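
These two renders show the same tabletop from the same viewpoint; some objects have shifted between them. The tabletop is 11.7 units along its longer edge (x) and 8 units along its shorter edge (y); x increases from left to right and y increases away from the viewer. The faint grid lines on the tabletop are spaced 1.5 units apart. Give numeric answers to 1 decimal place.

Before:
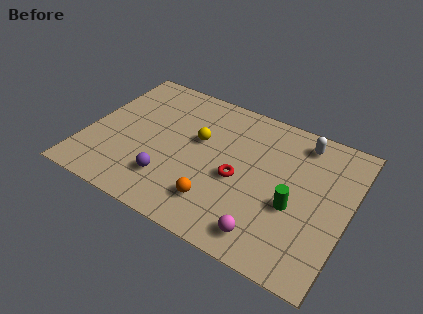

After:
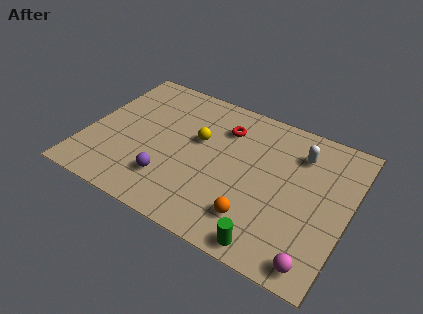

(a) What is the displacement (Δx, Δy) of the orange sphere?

(1.7, 0.0)

The orange sphere was at about (6.2, 1.8) and moved to about (7.9, 1.8).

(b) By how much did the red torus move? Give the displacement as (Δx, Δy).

(-1.0, 2.5)

From the two frames, the red torus sits at roughly (6.9, 3.5) before and (5.9, 6.0) after.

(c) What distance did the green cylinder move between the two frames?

2.5

The green cylinder was near (9.4, 3.2) before and (8.7, 0.8) after, so it travelled √(0.7² + 2.4²) ≈ 2.5 units.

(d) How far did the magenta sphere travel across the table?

2.2

From (8.5, 1.2) to (10.7, 0.9), the magenta sphere covered √(2.2² + 0.3²) ≈ 2.2 units.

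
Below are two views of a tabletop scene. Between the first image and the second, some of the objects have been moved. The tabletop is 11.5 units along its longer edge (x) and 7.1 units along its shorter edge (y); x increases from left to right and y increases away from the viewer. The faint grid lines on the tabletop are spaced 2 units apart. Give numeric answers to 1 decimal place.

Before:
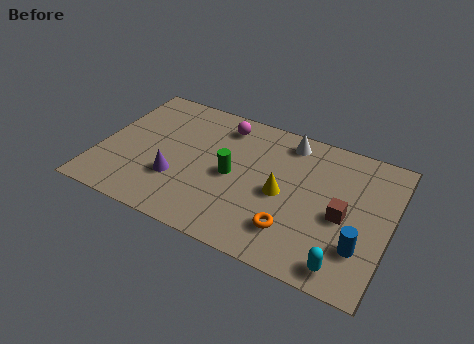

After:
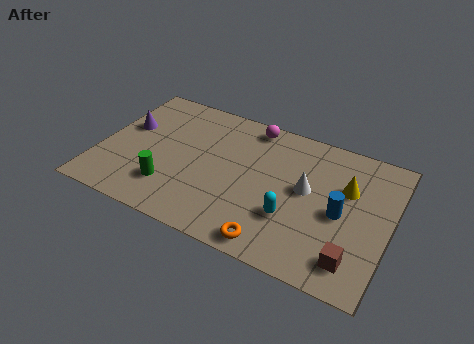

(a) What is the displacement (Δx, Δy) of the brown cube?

(0.6, -1.9)

From the two frames, the brown cube sits at roughly (9.7, 3.2) before and (10.3, 1.3) after.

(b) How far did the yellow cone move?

2.7

The yellow cone moved from about (7.3, 3.3) to (9.7, 4.6), a distance of √(2.4² + 1.3²) ≈ 2.7.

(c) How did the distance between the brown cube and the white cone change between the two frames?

-0.5

Before: roughly 3.8 units apart; after: 3.3. That's 0.5 units closer together.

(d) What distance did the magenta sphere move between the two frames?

1.2

From (4.6, 5.9) to (5.7, 6.3), the magenta sphere covered √(1.1² + 0.4²) ≈ 1.2 units.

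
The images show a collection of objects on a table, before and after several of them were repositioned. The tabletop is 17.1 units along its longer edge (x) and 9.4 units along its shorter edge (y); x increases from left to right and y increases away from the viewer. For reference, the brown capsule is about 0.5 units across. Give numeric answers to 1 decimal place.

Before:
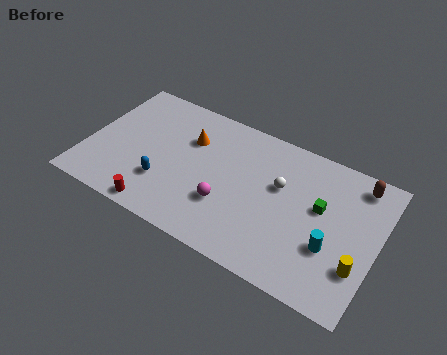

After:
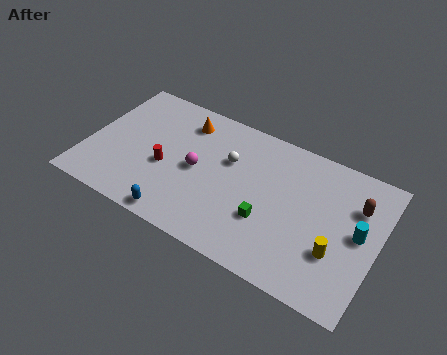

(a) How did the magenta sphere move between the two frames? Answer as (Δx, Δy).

(-2.0, 1.5)

The magenta sphere was at about (8.5, 3.1) and moved to about (6.5, 4.6).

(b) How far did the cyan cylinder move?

2.1

From (14.6, 3.3) to (16.0, 4.9), the cyan cylinder covered √(1.4² + 1.6²) ≈ 2.1 units.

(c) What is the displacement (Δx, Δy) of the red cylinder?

(-0.1, 3.0)

The red cylinder was at about (4.8, 0.9) and moved to about (4.7, 3.9).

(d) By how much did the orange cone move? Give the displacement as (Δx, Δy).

(-0.5, 1.1)

The orange cone started near (5.8, 6.5) and ended near (5.3, 7.6).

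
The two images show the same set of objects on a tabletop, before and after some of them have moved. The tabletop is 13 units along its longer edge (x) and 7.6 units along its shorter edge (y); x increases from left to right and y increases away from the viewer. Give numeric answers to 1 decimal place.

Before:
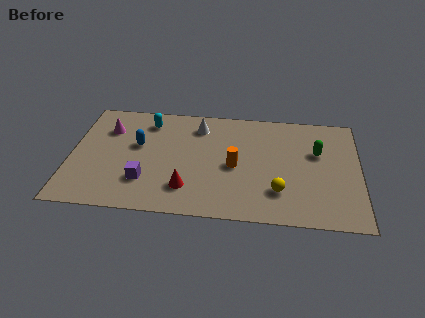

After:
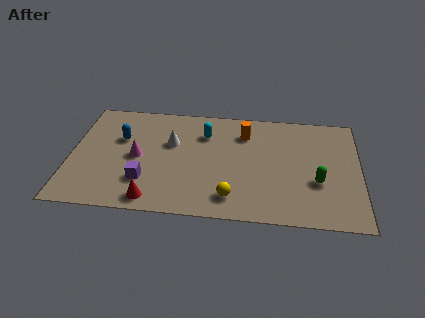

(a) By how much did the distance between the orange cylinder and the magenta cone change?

-0.9

They were about 6.1 units apart before and 5.2 after — 0.9 units closer together.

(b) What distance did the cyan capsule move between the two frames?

2.7

From (3.4, 6.2) to (6.0, 5.6), the cyan capsule covered √(2.6² + 0.6²) ≈ 2.7 units.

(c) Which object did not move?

the purple cube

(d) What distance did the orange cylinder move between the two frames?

2.3

The orange cylinder was near (7.4, 3.5) before and (7.8, 5.8) after, so it travelled √(0.4² + 2.3²) ≈ 2.3 units.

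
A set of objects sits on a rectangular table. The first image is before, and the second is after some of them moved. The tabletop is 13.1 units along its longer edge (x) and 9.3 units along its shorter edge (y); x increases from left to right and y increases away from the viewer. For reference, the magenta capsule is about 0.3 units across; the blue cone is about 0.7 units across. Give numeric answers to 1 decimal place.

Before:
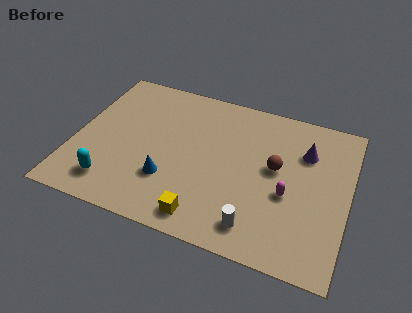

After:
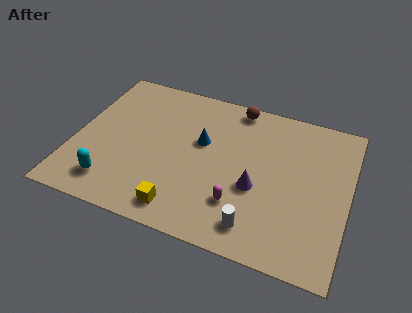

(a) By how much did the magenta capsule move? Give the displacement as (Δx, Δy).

(-2.2, -1.3)

The magenta capsule started near (10.3, 3.8) and ended near (8.1, 2.5).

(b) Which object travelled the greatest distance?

the brown sphere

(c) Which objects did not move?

the cyan capsule and the white cylinder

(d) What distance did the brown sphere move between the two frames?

3.9

The brown sphere was near (9.6, 5.2) before and (7.4, 8.4) after, so it travelled √(2.2² + 3.2²) ≈ 3.9 units.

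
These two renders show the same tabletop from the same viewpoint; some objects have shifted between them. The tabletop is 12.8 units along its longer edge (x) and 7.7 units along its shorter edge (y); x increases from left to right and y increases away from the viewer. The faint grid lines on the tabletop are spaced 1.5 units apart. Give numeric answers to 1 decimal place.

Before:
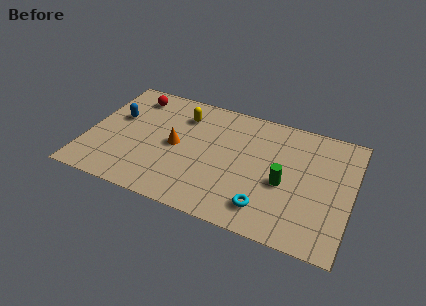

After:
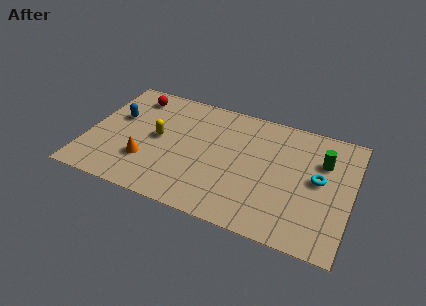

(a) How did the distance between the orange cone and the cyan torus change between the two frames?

+3.3

Before: roughly 5.1 units apart; after: 8.4. That's 3.3 units further apart.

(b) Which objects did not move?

the red sphere and the blue capsule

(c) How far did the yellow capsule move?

2.1

The yellow capsule moved from about (4.4, 5.9) to (3.4, 4.0), a distance of √(1.0² + 1.9²) ≈ 2.1.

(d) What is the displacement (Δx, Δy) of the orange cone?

(-1.3, -1.5)

From the two frames, the orange cone sits at roughly (4.3, 3.8) before and (3.0, 2.3) after.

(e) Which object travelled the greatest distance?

the cyan torus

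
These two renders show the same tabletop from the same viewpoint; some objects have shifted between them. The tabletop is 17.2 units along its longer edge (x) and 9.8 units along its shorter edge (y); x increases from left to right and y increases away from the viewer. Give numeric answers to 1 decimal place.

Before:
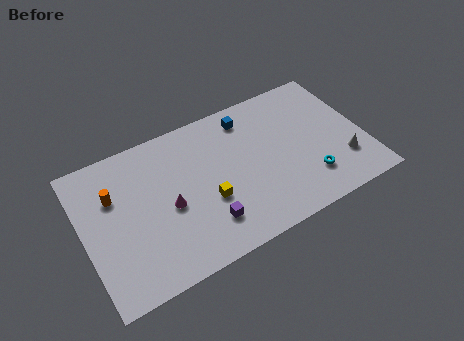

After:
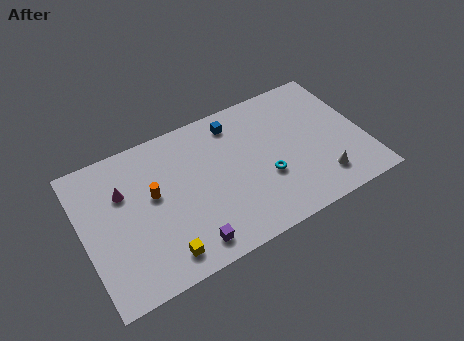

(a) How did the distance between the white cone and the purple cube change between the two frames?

-0.3

The distance was about 8.6 in the first image and 8.3 in the second, so they moved 0.3 units closer together.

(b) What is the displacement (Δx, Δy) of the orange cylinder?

(2.3, -1.0)

The orange cylinder was at about (2.0, 6.6) and moved to about (4.3, 5.6).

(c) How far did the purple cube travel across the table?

1.5

The purple cube was near (7.1, 2.3) before and (5.9, 1.4) after, so it travelled √(1.2² + 0.9²) ≈ 1.5 units.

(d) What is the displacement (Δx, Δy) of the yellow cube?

(-3.1, -2.2)

The yellow cube started near (7.4, 3.7) and ended near (4.3, 1.5).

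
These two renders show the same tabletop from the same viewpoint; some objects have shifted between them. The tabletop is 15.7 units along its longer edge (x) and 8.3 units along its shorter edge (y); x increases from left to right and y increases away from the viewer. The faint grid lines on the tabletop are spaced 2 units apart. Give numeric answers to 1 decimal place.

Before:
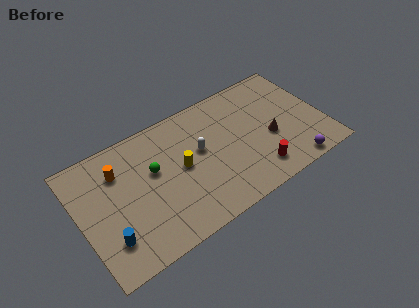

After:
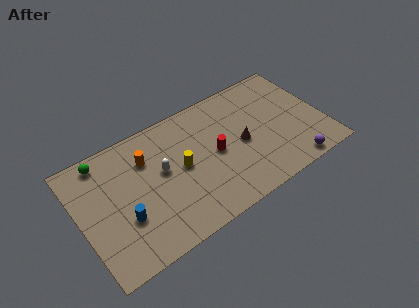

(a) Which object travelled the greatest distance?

the green sphere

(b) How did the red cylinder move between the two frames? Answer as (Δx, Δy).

(-2.3, 2.5)

The red cylinder started near (11.0, 1.6) and ended near (8.7, 4.1).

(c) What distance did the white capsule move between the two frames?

2.5

The white capsule moved from about (7.8, 4.8) to (5.3, 4.7), a distance of √(2.5² + 0.1²) ≈ 2.5.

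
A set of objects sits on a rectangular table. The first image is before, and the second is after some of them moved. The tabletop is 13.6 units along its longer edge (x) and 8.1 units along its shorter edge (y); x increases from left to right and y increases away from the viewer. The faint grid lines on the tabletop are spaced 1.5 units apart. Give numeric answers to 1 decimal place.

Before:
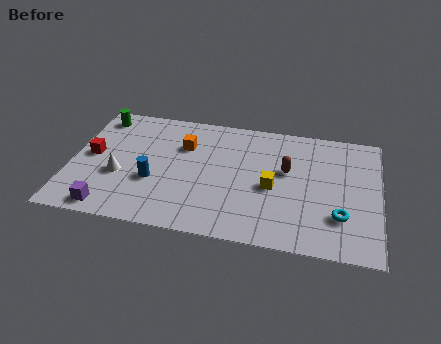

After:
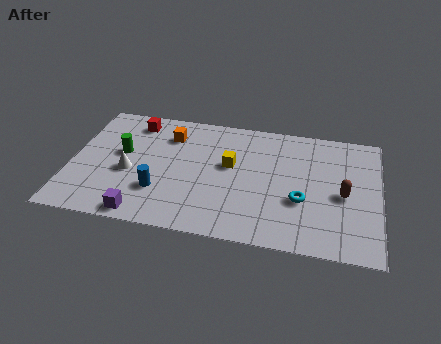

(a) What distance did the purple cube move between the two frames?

1.5

The purple cube moved from about (1.9, 0.9) to (3.4, 0.8), a distance of √(1.5² + 0.1²) ≈ 1.5.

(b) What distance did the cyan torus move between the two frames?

1.8

The cyan torus moved from about (11.9, 2.3) to (10.2, 3.0), a distance of √(1.7² + 0.7²) ≈ 1.8.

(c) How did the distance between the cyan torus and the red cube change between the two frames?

-2.7

Before: roughly 11.2 units apart; after: 8.5. That's 2.7 units closer together.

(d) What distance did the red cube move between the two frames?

3.1

The red cube was near (0.9, 4.2) before and (2.6, 6.8) after, so it travelled √(1.7² + 2.6²) ≈ 3.1 units.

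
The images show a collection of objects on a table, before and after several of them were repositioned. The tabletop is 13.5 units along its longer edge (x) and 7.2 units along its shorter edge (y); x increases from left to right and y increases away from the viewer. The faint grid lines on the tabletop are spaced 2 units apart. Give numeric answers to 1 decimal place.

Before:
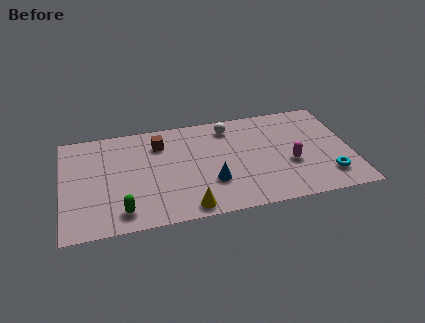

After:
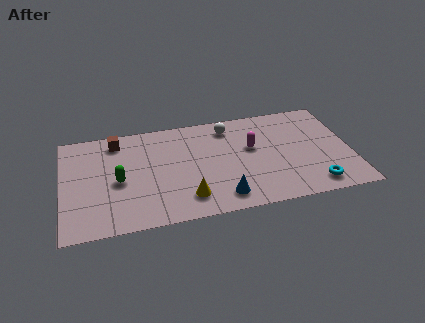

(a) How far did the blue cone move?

1.2

From (6.9, 2.3) to (7.3, 1.2), the blue cone covered √(0.4² + 1.1²) ≈ 1.2 units.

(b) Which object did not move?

the white sphere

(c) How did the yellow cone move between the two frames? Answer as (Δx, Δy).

(0.0, 0.7)

The yellow cone was at about (5.7, 0.8) and moved to about (5.7, 1.5).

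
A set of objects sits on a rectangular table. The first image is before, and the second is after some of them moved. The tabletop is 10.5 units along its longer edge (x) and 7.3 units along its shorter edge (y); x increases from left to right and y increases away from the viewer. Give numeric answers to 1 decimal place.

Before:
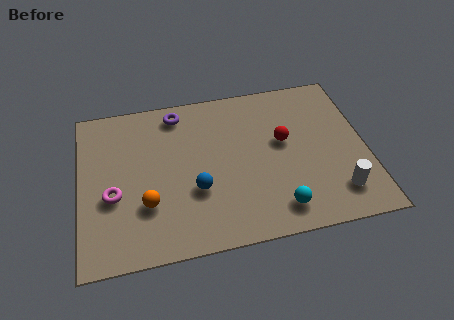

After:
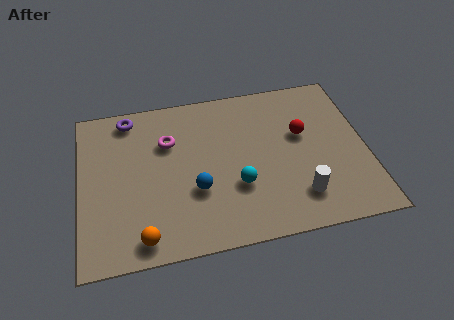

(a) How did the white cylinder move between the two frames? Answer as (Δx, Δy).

(-1.4, 0.1)

The white cylinder started near (9.3, 1.5) and ended near (7.9, 1.6).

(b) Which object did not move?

the blue sphere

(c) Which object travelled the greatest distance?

the magenta torus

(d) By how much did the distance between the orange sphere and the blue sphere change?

+0.8

The distance was about 1.8 in the first image and 2.6 in the second, so they moved 0.8 units further apart.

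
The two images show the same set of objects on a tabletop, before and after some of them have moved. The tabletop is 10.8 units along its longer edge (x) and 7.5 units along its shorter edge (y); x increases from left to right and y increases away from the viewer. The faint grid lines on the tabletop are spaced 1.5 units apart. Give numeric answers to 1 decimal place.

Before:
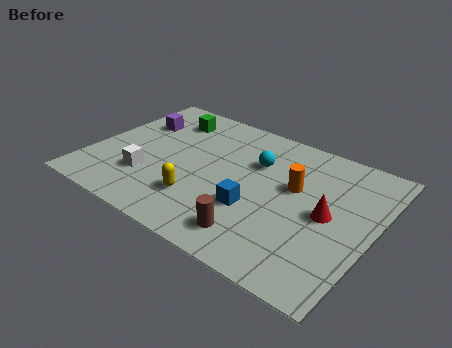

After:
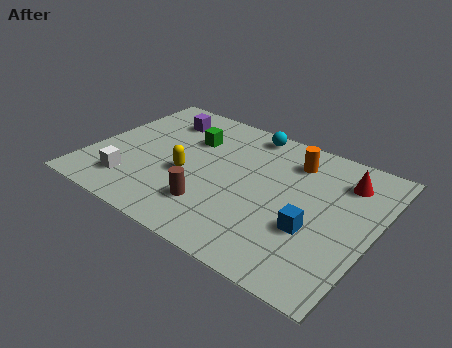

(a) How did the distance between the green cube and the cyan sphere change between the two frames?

-1.3

They were about 3.8 units apart before and 2.5 after — 1.3 units closer together.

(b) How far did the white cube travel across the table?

0.8

The white cube moved from about (2.4, 2.2) to (1.9, 1.6), a distance of √(0.5² + 0.6²) ≈ 0.8.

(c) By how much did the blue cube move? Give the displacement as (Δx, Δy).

(2.2, 0.1)

The blue cube started near (6.5, 2.6) and ended near (8.7, 2.7).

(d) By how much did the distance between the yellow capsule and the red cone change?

+1.3

Before: roughly 4.9 units apart; after: 6.2. That's 1.3 units further apart.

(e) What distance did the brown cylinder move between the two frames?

1.9

From (6.8, 1.3) to (5.0, 1.9), the brown cylinder covered √(1.8² + 0.6²) ≈ 1.9 units.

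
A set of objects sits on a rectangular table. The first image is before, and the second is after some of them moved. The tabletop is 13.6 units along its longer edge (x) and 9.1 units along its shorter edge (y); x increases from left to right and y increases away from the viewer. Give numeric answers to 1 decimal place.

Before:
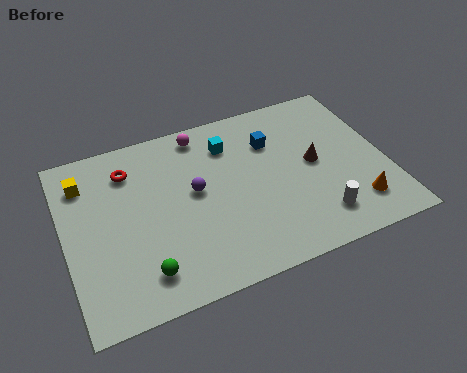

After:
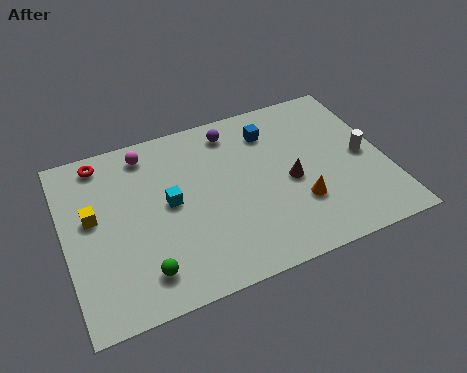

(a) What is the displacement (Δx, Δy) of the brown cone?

(-1.1, -0.6)

The brown cone started near (10.6, 4.7) and ended near (9.5, 4.1).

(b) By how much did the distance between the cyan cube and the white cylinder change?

+2.2

The distance was about 6.1 in the first image and 8.3 in the second, so they moved 2.2 units further apart.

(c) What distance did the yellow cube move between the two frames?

1.9

The yellow cube was near (1.0, 7.1) before and (1.2, 5.2) after, so it travelled √(0.2² + 1.9²) ≈ 1.9 units.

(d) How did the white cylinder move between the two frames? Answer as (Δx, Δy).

(2.3, 2.6)

The white cylinder started near (10.4, 1.8) and ended near (12.7, 4.4).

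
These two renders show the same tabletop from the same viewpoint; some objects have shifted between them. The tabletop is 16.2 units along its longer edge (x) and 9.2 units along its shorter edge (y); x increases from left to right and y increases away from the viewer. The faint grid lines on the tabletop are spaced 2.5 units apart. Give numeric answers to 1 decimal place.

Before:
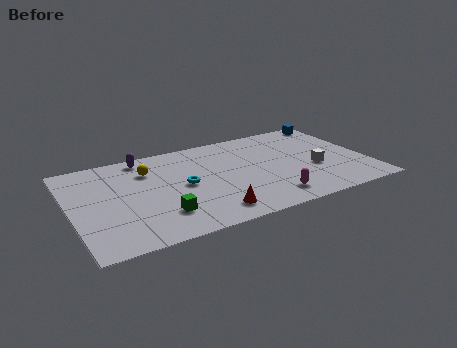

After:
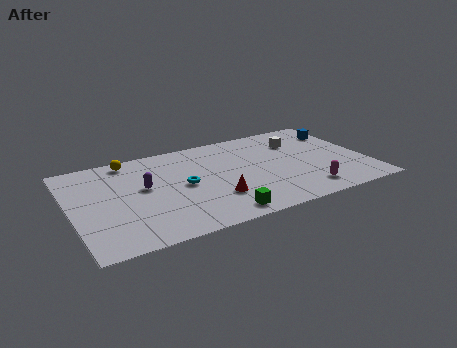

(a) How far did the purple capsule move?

3.0

The purple capsule moved from about (4.3, 8.2) to (4.0, 5.2), a distance of √(0.3² + 3.0²) ≈ 3.0.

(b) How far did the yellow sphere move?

1.7

The yellow sphere moved from about (4.4, 6.8) to (3.5, 8.2), a distance of √(0.9² + 1.4²) ≈ 1.7.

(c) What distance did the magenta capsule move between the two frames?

2.0

The magenta capsule moved from about (10.5, 1.6) to (12.5, 1.6), a distance of √(2.0² + 0.0²) ≈ 2.0.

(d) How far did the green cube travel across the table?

3.2

From (4.6, 2.3) to (7.6, 1.1), the green cube covered √(3.0² + 1.2²) ≈ 3.2 units.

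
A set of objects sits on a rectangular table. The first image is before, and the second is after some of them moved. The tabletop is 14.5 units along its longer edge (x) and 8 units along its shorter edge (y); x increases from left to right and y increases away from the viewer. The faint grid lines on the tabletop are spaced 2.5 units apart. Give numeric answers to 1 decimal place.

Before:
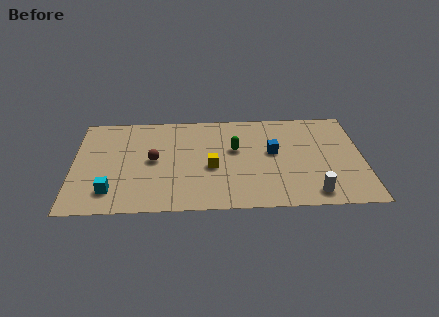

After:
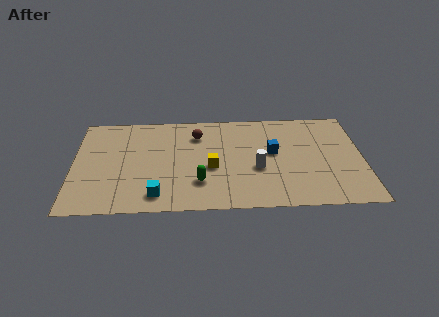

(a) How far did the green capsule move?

3.2

The green capsule was near (8.1, 4.8) before and (6.3, 2.2) after, so it travelled √(1.8² + 2.6²) ≈ 3.2 units.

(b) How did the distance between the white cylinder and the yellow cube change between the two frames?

-3.2

They were about 5.5 units apart before and 2.3 after — 3.2 units closer together.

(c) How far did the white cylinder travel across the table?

3.4

The white cylinder was near (11.9, 1.1) before and (9.2, 3.2) after, so it travelled √(2.7² + 2.1²) ≈ 3.4 units.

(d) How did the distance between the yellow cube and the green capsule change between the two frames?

-0.5

They were about 1.8 units apart before and 1.3 after — 0.5 units closer together.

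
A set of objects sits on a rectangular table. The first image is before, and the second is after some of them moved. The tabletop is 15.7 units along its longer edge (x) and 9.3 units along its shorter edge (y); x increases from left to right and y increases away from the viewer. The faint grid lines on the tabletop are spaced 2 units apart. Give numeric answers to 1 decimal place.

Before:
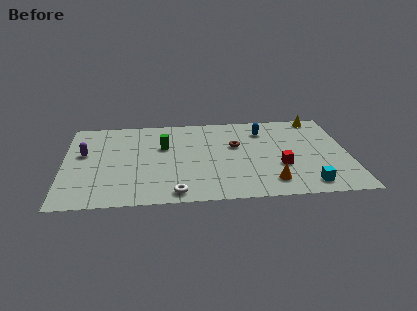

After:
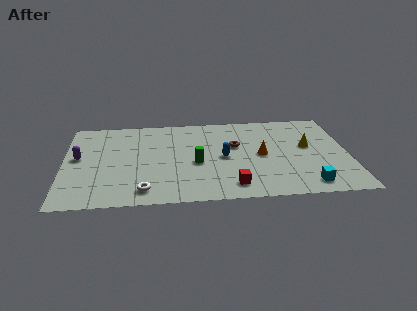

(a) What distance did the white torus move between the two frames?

1.7

The white torus moved from about (6.1, 1.0) to (4.4, 1.4), a distance of √(1.7² + 0.4²) ≈ 1.7.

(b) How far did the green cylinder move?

2.6

The green cylinder was near (5.5, 5.9) before and (7.3, 4.0) after, so it travelled √(1.8² + 1.9²) ≈ 2.6 units.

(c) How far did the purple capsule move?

0.5

The purple capsule was near (1.1, 5.5) before and (0.8, 5.1) after, so it travelled √(0.3² + 0.4²) ≈ 0.5 units.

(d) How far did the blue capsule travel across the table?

3.5

The blue capsule moved from about (11.1, 7.2) to (8.8, 4.5), a distance of √(2.3² + 2.7²) ≈ 3.5.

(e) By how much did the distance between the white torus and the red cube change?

-1.4

They were about 6.2 units apart before and 4.8 after — 1.4 units closer together.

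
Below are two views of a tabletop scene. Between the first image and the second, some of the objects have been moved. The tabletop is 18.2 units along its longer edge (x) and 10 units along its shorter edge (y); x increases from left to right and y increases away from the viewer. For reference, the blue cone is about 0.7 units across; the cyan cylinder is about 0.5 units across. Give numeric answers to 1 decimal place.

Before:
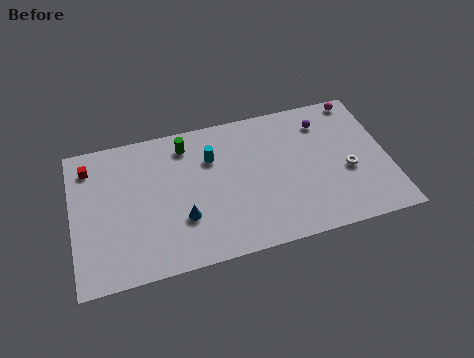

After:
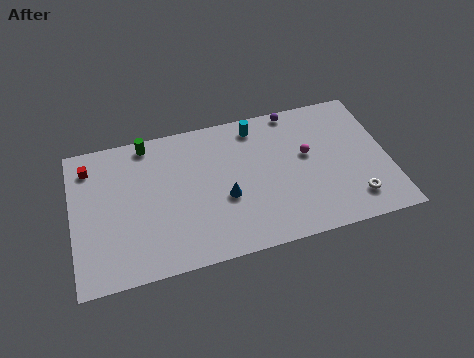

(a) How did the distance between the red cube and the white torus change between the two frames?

+0.9

They were about 15.2 units apart before and 16.1 after — 0.9 units further apart.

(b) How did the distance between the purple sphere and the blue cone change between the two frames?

-2.9

Before: roughly 9.7 units apart; after: 6.8. That's 2.9 units closer together.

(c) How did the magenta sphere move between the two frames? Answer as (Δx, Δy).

(-3.3, -3.3)

The magenta sphere was at about (16.9, 9.1) and moved to about (13.6, 5.8).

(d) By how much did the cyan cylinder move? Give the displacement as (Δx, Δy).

(2.7, 1.6)

The cyan cylinder started near (8.1, 7.0) and ended near (10.8, 8.6).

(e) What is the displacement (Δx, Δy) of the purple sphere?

(-1.6, 1.3)

The purple sphere started near (14.7, 7.9) and ended near (13.1, 9.2).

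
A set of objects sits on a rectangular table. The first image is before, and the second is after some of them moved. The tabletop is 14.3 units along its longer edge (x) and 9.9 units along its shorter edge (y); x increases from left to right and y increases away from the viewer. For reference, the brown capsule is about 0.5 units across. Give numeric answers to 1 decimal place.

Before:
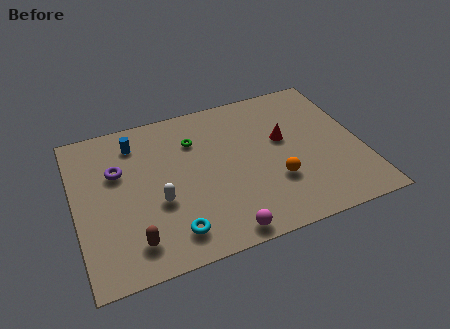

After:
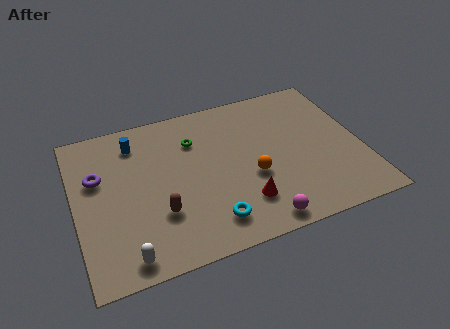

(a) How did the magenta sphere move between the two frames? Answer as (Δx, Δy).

(1.8, 0.1)

The magenta sphere started near (6.9, 0.9) and ended near (8.7, 1.0).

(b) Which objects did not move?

the green torus and the blue cylinder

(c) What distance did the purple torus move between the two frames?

1.0

From (2.2, 6.4) to (1.2, 6.3), the purple torus covered √(1.0² + 0.1²) ≈ 1.0 units.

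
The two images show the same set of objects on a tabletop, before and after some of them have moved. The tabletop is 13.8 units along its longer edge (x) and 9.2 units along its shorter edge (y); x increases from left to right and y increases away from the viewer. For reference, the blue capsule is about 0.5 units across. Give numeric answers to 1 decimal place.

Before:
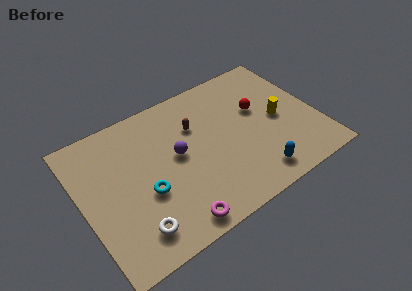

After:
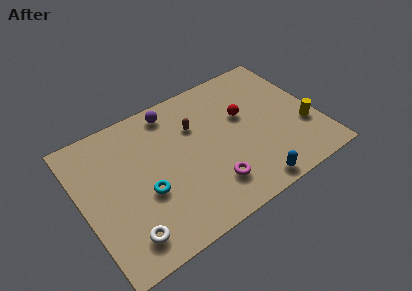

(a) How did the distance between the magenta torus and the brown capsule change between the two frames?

-1.5

Before: roughly 5.7 units apart; after: 4.2. That's 1.5 units closer together.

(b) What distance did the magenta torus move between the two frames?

2.6

The magenta torus moved from about (4.7, 1.0) to (7.1, 2.1), a distance of √(2.4² + 1.1²) ≈ 2.6.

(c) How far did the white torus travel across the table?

0.5

The white torus was near (2.5, 1.7) before and (2.0, 1.6) after, so it travelled √(0.5² + 0.1²) ≈ 0.5 units.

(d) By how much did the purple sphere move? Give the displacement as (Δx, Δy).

(0.2, 3.0)

The purple sphere started near (5.6, 5.0) and ended near (5.8, 8.0).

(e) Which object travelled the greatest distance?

the purple sphere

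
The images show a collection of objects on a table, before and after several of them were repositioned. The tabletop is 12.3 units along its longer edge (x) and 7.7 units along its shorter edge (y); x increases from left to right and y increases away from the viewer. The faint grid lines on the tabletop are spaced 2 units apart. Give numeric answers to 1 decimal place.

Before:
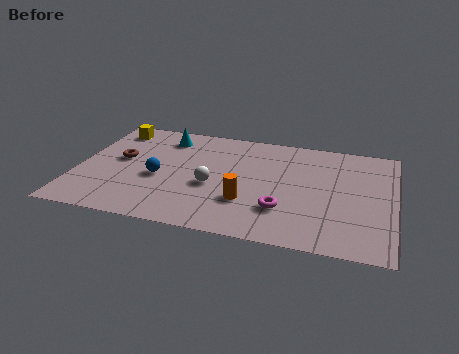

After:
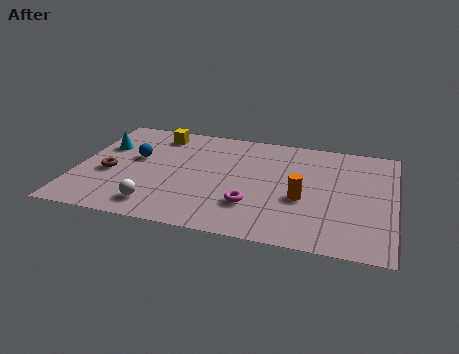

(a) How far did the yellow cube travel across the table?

1.8

The yellow cube moved from about (1.1, 6.5) to (2.9, 6.5), a distance of √(1.8² + 0.0²) ≈ 1.8.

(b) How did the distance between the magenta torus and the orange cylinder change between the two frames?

+0.7

The distance was about 1.4 in the first image and 2.1 in the second, so they moved 0.7 units further apart.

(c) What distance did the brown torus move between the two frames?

1.1

The brown torus was near (1.6, 4.3) before and (1.3, 3.2) after, so it travelled √(0.3² + 1.1²) ≈ 1.1 units.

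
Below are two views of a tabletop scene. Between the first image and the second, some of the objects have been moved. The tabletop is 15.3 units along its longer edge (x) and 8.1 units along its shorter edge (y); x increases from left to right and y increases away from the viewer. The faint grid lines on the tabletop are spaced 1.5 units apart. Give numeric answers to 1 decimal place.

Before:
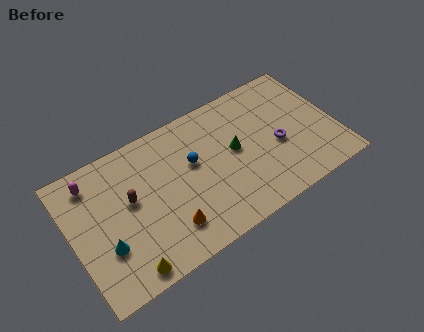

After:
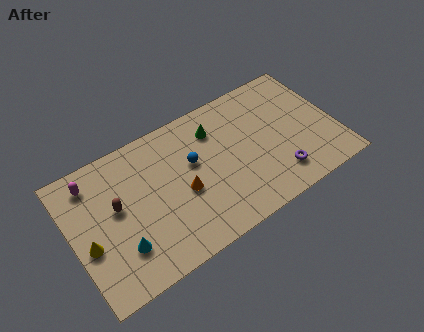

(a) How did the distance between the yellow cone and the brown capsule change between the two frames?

-1.6

The distance was about 3.8 in the first image and 2.2 in the second, so they moved 1.6 units closer together.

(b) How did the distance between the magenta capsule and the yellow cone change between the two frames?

-2.4

Before: roughly 5.9 units apart; after: 3.5. That's 2.4 units closer together.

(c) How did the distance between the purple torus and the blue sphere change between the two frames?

+0.5

Before: roughly 5.0 units apart; after: 5.5. That's 0.5 units further apart.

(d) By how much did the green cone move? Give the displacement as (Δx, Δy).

(-0.9, 1.8)

The green cone started near (9.5, 4.4) and ended near (8.6, 6.2).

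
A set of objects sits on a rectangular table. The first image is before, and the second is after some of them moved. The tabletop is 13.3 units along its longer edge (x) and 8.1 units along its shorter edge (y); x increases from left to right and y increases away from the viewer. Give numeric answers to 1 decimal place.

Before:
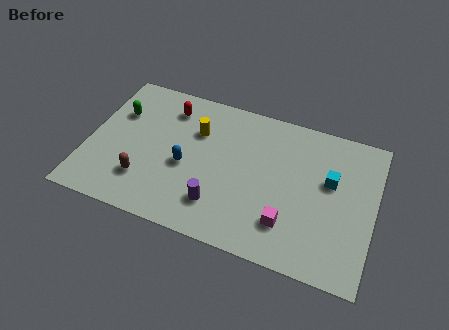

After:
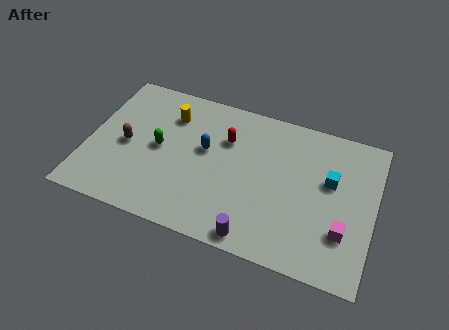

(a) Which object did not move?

the cyan cube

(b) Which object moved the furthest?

the red capsule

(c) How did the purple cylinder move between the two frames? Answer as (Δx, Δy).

(1.8, -1.1)

The purple cylinder was at about (6.3, 1.9) and moved to about (8.1, 0.8).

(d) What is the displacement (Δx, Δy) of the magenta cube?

(2.5, 0.4)

The magenta cube was at about (9.5, 2.0) and moved to about (12.0, 2.4).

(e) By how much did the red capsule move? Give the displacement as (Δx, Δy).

(2.8, -0.9)

The red capsule started near (3.5, 6.5) and ended near (6.3, 5.6).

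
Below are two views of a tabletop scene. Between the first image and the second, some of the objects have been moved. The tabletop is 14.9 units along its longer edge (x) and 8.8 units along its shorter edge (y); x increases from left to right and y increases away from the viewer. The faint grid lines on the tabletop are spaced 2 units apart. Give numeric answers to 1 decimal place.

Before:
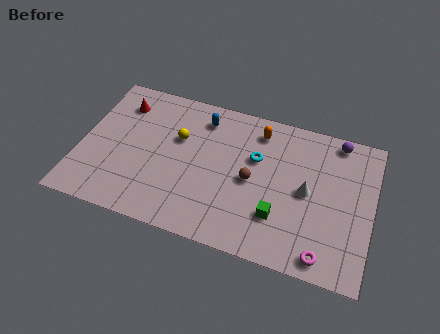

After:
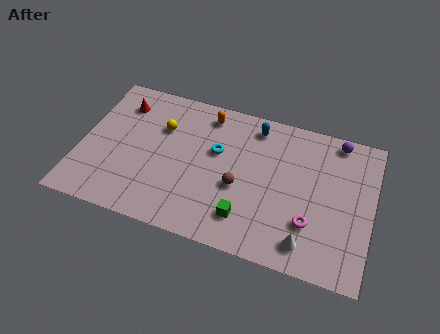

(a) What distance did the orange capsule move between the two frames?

2.7

From (8.9, 7.3) to (6.2, 7.5), the orange capsule covered √(2.7² + 0.2²) ≈ 2.7 units.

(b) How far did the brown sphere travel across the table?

0.8

The brown sphere was near (8.8, 4.2) before and (8.2, 3.6) after, so it travelled √(0.6² + 0.6²) ≈ 0.8 units.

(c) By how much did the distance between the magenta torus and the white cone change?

-2.4

Before: roughly 3.6 units apart; after: 1.2. That's 2.4 units closer together.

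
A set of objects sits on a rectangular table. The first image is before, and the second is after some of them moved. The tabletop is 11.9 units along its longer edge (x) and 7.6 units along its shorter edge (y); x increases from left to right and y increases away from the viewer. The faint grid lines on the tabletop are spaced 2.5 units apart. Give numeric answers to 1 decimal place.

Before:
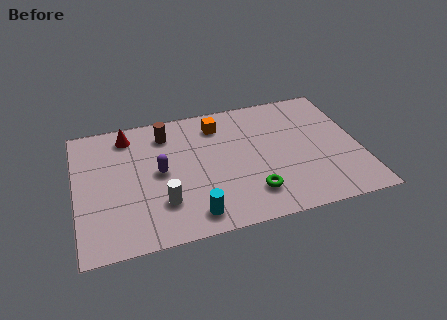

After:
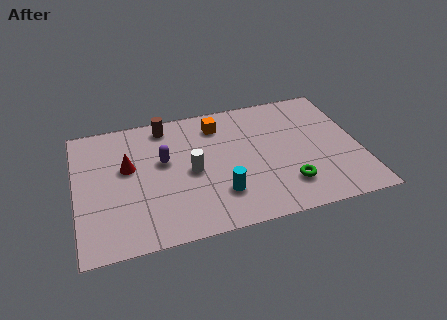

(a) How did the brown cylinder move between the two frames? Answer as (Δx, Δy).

(0.0, 0.5)

The brown cylinder started near (3.9, 6.1) and ended near (3.9, 6.6).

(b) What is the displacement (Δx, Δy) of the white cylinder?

(1.3, 1.5)

From the two frames, the white cylinder sits at roughly (3.5, 2.1) before and (4.8, 3.6) after.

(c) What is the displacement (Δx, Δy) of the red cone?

(-0.1, -1.9)

From the two frames, the red cone sits at roughly (2.3, 6.4) before and (2.2, 4.5) after.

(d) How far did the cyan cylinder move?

1.5

From (4.7, 1.1) to (5.9, 2.0), the cyan cylinder covered √(1.2² + 0.9²) ≈ 1.5 units.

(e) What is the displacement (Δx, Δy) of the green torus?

(1.5, 0.1)

From the two frames, the green torus sits at roughly (7.2, 1.7) before and (8.7, 1.8) after.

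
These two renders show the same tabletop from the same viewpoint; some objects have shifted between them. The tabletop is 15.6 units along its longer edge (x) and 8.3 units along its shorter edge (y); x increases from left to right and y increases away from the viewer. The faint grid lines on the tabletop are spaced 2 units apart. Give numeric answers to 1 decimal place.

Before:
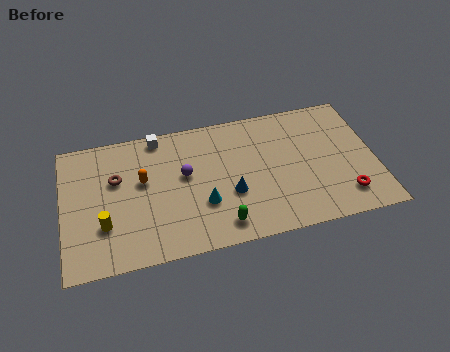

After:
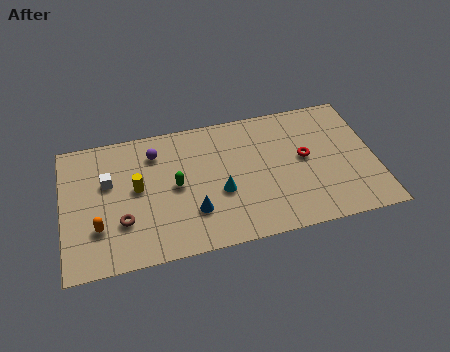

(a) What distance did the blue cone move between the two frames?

2.0

The blue cone moved from about (8.3, 3.1) to (6.4, 2.4), a distance of √(1.9² + 0.7²) ≈ 2.0.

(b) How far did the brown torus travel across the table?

2.7

From (2.7, 5.3) to (2.9, 2.6), the brown torus covered √(0.2² + 2.7²) ≈ 2.7 units.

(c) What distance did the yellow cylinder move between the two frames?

2.5

The yellow cylinder moved from about (2.0, 2.6) to (3.7, 4.5), a distance of √(1.7² + 1.9²) ≈ 2.5.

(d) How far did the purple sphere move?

2.2

The purple sphere moved from about (6.1, 4.8) to (4.7, 6.5), a distance of √(1.4² + 1.7²) ≈ 2.2.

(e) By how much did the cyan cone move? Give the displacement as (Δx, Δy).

(0.9, 0.5)

From the two frames, the cyan cone sits at roughly (6.9, 2.8) before and (7.8, 3.3) after.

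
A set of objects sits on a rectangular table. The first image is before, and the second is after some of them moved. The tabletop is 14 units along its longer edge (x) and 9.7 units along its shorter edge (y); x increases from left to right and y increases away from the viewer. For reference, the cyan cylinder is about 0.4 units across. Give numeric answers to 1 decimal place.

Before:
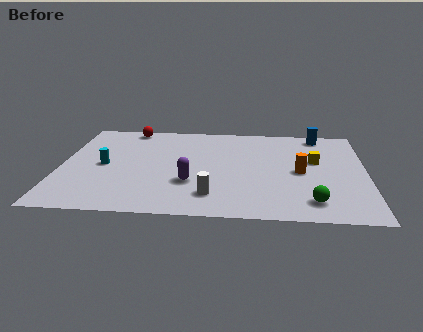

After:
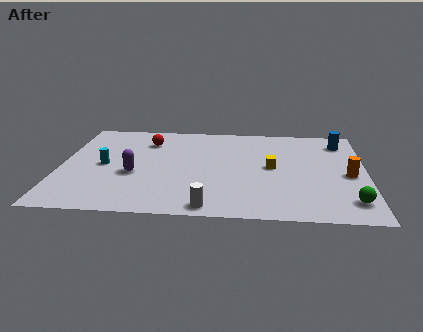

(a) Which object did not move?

the cyan cylinder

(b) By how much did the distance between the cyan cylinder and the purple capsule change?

-2.7

The distance was about 4.3 in the first image and 1.6 in the second, so they moved 2.7 units closer together.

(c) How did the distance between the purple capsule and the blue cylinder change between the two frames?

+2.3

The distance was about 8.0 in the first image and 10.3 in the second, so they moved 2.3 units further apart.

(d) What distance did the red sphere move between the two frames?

1.7

The red sphere was near (3.0, 8.8) before and (3.9, 7.4) after, so it travelled √(0.9² + 1.4²) ≈ 1.7 units.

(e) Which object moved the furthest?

the purple capsule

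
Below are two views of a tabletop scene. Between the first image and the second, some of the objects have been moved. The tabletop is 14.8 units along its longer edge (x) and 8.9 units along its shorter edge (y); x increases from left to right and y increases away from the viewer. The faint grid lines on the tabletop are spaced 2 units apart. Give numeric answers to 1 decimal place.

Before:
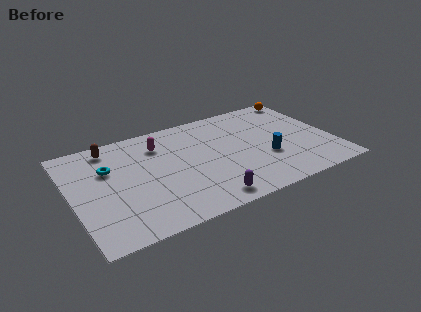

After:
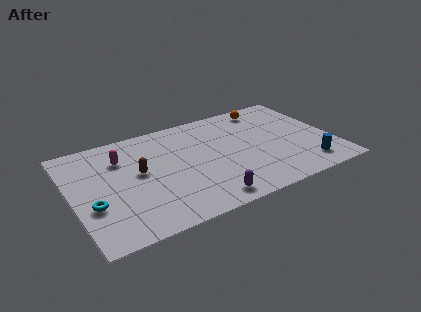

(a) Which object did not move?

the purple capsule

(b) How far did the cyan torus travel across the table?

3.0

From (2.2, 5.9) to (1.0, 3.2), the cyan torus covered √(1.2² + 2.7²) ≈ 3.0 units.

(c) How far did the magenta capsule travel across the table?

2.2

The magenta capsule was near (5.2, 6.8) before and (3.0, 6.5) after, so it travelled √(2.2² + 0.3²) ≈ 2.2 units.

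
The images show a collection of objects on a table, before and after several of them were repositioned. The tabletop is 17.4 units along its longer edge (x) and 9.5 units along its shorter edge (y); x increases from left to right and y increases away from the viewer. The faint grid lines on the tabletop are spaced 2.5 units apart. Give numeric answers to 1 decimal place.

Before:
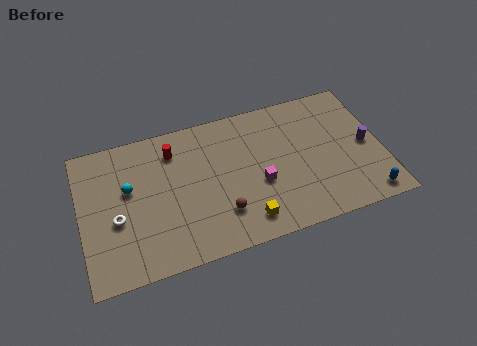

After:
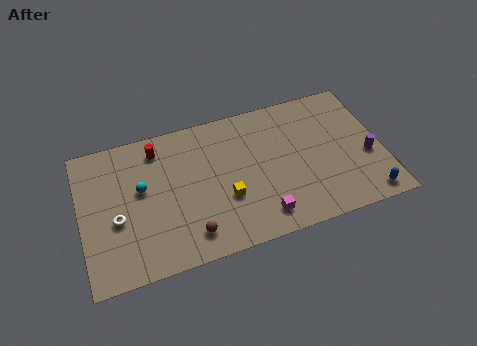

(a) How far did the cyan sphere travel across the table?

0.7

The cyan sphere was near (2.8, 5.7) before and (3.5, 5.5) after, so it travelled √(0.7² + 0.2²) ≈ 0.7 units.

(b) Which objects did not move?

the blue capsule and the white torus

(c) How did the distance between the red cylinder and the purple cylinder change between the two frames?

+1.2

They were about 11.4 units apart before and 12.6 after — 1.2 units further apart.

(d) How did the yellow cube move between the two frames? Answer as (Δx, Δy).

(-1.0, 1.8)

The yellow cube was at about (9.2, 1.6) and moved to about (8.2, 3.4).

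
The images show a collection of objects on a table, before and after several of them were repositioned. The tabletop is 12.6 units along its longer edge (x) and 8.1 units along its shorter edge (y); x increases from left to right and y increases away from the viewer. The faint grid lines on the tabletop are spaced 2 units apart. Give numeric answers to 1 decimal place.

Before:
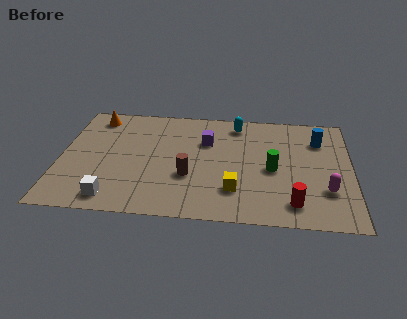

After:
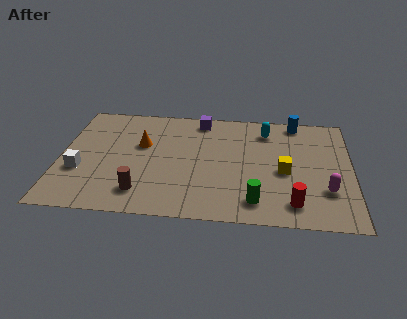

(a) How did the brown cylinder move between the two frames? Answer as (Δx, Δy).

(-2.0, -1.3)

From the two frames, the brown cylinder sits at roughly (5.6, 2.9) before and (3.6, 1.6) after.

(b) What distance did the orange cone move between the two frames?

2.8

The orange cone was near (1.4, 6.9) before and (3.5, 5.0) after, so it travelled √(2.1² + 1.9²) ≈ 2.8 units.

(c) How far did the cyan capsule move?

1.4

From (7.6, 6.9) to (8.9, 6.5), the cyan capsule covered √(1.3² + 0.4²) ≈ 1.4 units.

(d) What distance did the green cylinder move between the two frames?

2.4

The green cylinder was near (9.2, 3.7) before and (8.5, 1.4) after, so it travelled √(0.7² + 2.3²) ≈ 2.4 units.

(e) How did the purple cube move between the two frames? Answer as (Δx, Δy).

(-0.3, 1.6)

From the two frames, the purple cube sits at roughly (6.3, 5.5) before and (6.0, 7.1) after.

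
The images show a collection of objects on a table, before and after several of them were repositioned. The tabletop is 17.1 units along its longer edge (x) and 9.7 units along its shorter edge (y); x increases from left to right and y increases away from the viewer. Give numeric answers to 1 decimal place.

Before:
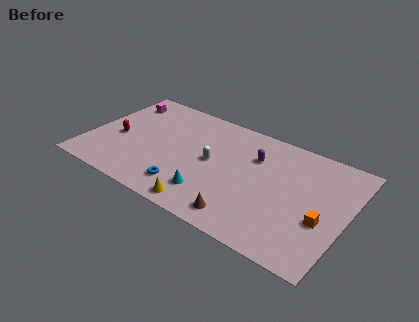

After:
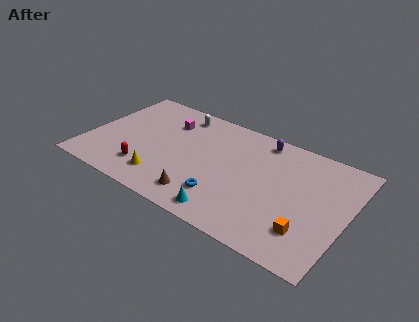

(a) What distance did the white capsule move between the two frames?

4.3

From (8.2, 5.0) to (5.4, 8.3), the white capsule covered √(2.8² + 3.3²) ≈ 4.3 units.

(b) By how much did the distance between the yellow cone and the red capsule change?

-6.0

The distance was about 7.2 in the first image and 1.2 in the second, so they moved 6.0 units closer together.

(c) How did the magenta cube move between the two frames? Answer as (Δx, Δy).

(3.4, -0.6)

The magenta cube started near (1.4, 7.8) and ended near (4.8, 7.2).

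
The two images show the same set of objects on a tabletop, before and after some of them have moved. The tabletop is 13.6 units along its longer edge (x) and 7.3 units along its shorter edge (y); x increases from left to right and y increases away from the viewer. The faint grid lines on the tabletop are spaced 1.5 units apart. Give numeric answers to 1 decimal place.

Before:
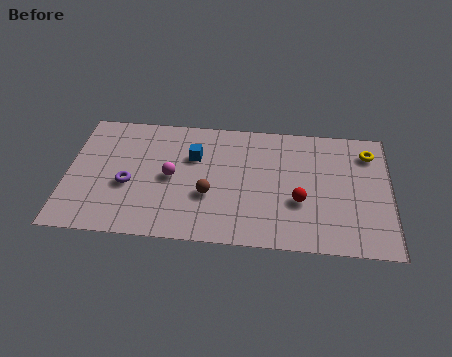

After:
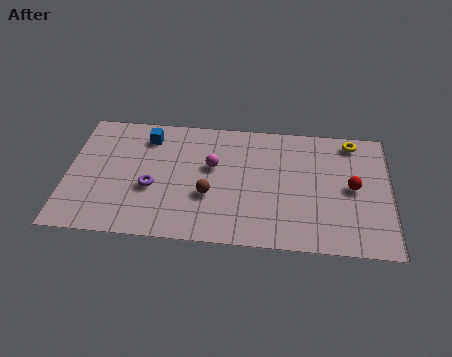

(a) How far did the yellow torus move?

0.9

The yellow torus moved from about (12.7, 5.8) to (12.0, 6.4), a distance of √(0.7² + 0.6²) ≈ 0.9.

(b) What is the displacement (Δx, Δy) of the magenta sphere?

(1.7, 0.8)

The magenta sphere started near (4.4, 3.6) and ended near (6.1, 4.4).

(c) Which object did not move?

the brown sphere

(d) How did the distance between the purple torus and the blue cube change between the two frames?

-0.3

Before: roughly 3.3 units apart; after: 3.0. That's 0.3 units closer together.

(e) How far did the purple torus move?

1.0

The purple torus moved from about (2.6, 3.0) to (3.6, 2.9), a distance of √(1.0² + 0.1²) ≈ 1.0.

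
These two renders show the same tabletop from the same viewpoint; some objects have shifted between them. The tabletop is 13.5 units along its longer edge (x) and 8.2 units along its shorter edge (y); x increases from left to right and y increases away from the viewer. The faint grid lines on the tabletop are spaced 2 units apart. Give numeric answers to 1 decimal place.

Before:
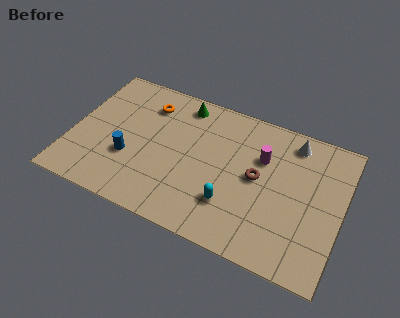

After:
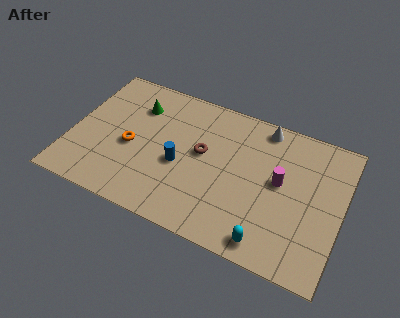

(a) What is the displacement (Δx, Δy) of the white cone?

(-1.5, 0.3)

The white cone started near (10.8, 7.0) and ended near (9.3, 7.3).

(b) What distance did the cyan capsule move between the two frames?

2.4

From (8.2, 2.3) to (10.2, 1.0), the cyan capsule covered √(2.0² + 1.3²) ≈ 2.4 units.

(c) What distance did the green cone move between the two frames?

2.4

The green cone was near (5.2, 7.1) before and (3.0, 6.1) after, so it travelled √(2.2² + 1.0²) ≈ 2.4 units.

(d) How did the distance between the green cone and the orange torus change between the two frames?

+0.7

The distance was about 1.8 in the first image and 2.5 in the second, so they moved 0.7 units further apart.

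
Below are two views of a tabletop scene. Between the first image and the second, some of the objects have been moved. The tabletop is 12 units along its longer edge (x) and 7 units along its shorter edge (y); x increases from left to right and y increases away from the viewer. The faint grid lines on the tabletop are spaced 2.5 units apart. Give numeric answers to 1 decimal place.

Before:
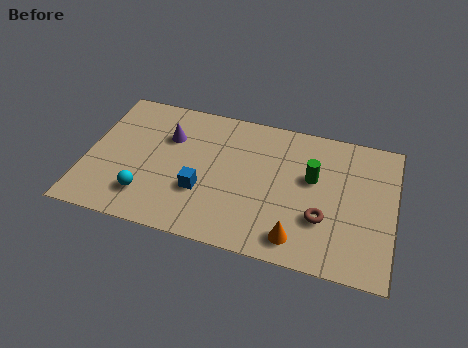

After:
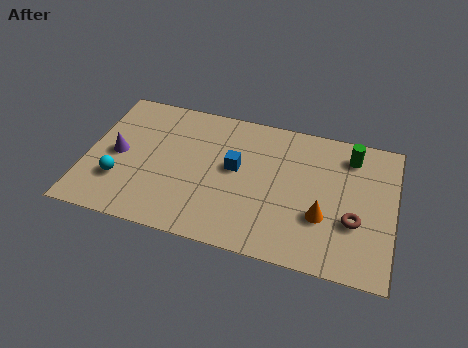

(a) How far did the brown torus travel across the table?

1.2

The brown torus was near (9.3, 2.3) before and (10.5, 2.5) after, so it travelled √(1.2² + 0.2²) ≈ 1.2 units.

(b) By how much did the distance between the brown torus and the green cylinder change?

+1.2

Before: roughly 2.0 units apart; after: 3.2. That's 1.2 units further apart.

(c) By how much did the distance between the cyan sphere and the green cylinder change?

+2.7

Before: roughly 6.8 units apart; after: 9.5. That's 2.7 units further apart.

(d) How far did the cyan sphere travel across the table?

1.2

The cyan sphere moved from about (2.5, 1.6) to (1.4, 2.1), a distance of √(1.1² + 0.5²) ≈ 1.2.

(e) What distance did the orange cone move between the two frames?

1.6

From (8.4, 1.1) to (9.3, 2.4), the orange cone covered √(0.9² + 1.3²) ≈ 1.6 units.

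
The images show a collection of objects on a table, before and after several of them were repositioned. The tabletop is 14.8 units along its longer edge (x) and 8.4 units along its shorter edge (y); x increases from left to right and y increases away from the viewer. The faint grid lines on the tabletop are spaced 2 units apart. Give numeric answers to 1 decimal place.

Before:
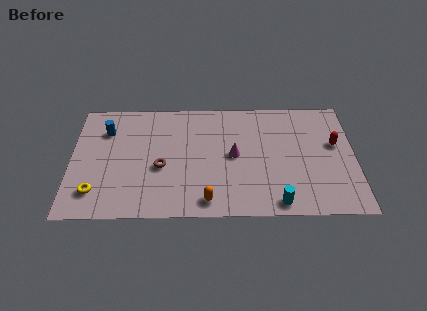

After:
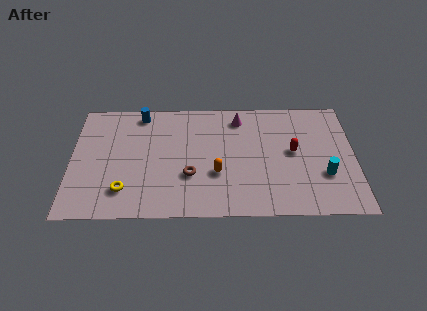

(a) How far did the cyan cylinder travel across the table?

3.1

The cyan cylinder was near (10.7, 0.9) before and (13.2, 2.8) after, so it travelled √(2.5² + 1.9²) ≈ 3.1 units.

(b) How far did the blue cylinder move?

2.2

The blue cylinder was near (1.8, 6.2) before and (3.6, 7.4) after, so it travelled √(1.8² + 1.2²) ≈ 2.2 units.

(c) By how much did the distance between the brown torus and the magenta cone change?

+1.0

They were about 3.9 units apart before and 4.9 after — 1.0 units further apart.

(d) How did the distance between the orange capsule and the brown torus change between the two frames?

-2.0

Before: roughly 3.4 units apart; after: 1.4. That's 2.0 units closer together.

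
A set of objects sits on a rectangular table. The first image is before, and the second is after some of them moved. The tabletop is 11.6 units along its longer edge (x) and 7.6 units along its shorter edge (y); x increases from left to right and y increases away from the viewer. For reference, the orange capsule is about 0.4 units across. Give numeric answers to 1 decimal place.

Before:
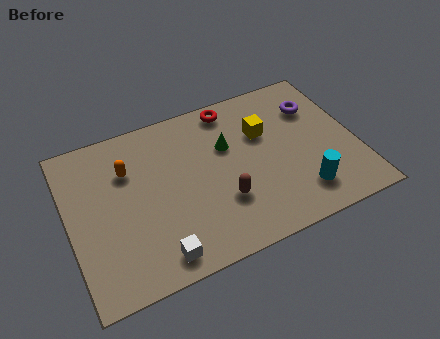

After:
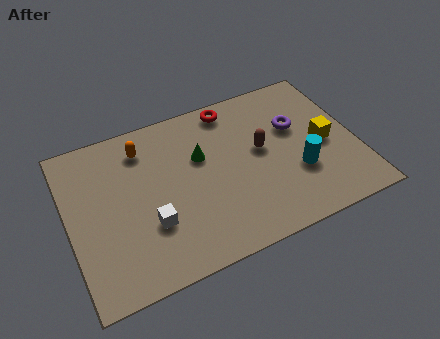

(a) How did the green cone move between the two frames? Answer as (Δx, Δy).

(-1.1, -0.1)

The green cone started near (6.5, 4.9) and ended near (5.4, 4.8).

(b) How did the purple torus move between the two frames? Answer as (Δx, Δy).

(-0.9, -0.7)

From the two frames, the purple torus sits at roughly (10.2, 5.5) before and (9.3, 4.8) after.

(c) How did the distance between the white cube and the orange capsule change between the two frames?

-0.8

The distance was about 4.4 in the first image and 3.6 in the second, so they moved 0.8 units closer together.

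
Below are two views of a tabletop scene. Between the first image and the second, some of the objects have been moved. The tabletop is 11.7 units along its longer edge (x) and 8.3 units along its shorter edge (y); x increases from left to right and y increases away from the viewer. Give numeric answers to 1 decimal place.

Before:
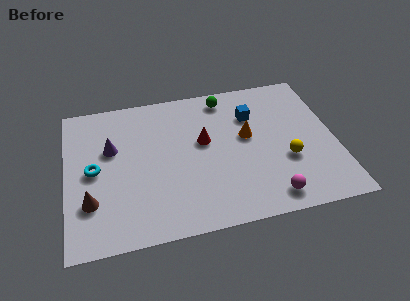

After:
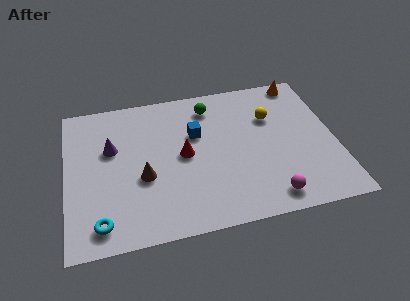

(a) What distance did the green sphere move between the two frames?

0.8

The green sphere was near (7.1, 7.2) before and (6.4, 6.8) after, so it travelled √(0.7² + 0.4²) ≈ 0.8 units.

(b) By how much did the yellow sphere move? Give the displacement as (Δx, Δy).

(-0.5, 2.6)

The yellow sphere was at about (9.5, 3.0) and moved to about (9.0, 5.6).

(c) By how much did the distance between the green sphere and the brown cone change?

-3.1

They were about 7.8 units apart before and 4.7 after — 3.1 units closer together.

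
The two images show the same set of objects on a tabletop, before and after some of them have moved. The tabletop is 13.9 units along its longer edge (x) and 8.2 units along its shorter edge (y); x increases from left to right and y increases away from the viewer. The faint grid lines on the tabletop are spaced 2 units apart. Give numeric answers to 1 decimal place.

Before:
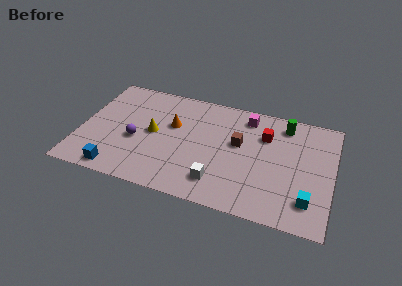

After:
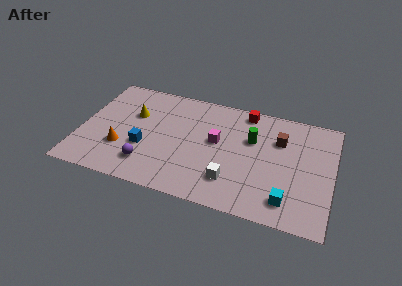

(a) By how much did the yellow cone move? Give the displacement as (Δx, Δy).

(-1.2, 1.1)

The yellow cone started near (4.0, 4.2) and ended near (2.8, 5.3).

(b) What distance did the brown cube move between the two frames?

2.4

From (8.7, 4.8) to (10.9, 5.7), the brown cube covered √(2.2² + 0.9²) ≈ 2.4 units.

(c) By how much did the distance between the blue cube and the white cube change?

-0.6

Before: roughly 5.6 units apart; after: 5.0. That's 0.6 units closer together.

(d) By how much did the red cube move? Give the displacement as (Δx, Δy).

(-1.2, 1.5)

From the two frames, the red cube sits at roughly (10.1, 5.8) before and (8.9, 7.3) after.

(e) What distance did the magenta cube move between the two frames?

2.7

The magenta cube moved from about (9.0, 6.9) to (7.5, 4.6), a distance of √(1.5² + 2.3²) ≈ 2.7.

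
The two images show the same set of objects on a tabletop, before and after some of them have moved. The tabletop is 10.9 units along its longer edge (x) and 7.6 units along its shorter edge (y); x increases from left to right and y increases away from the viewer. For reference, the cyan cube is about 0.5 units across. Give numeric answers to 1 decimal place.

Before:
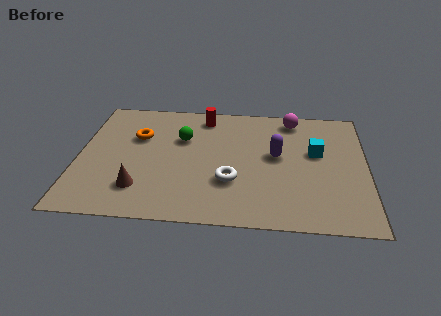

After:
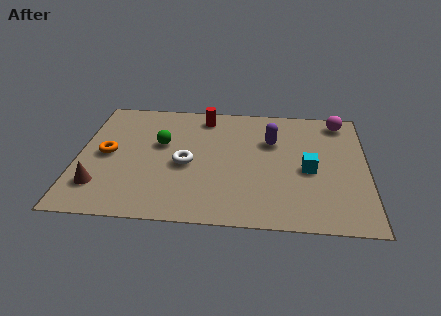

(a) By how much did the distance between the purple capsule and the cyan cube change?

+0.7

The distance was about 1.5 in the first image and 2.2 in the second, so they moved 0.7 units further apart.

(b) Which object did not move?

the red cylinder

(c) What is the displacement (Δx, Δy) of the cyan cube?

(-0.3, -1.1)

The cyan cube was at about (9.0, 4.5) and moved to about (8.7, 3.4).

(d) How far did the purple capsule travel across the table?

0.9

The purple capsule was near (7.5, 4.2) before and (7.3, 5.1) after, so it travelled √(0.2² + 0.9²) ≈ 0.9 units.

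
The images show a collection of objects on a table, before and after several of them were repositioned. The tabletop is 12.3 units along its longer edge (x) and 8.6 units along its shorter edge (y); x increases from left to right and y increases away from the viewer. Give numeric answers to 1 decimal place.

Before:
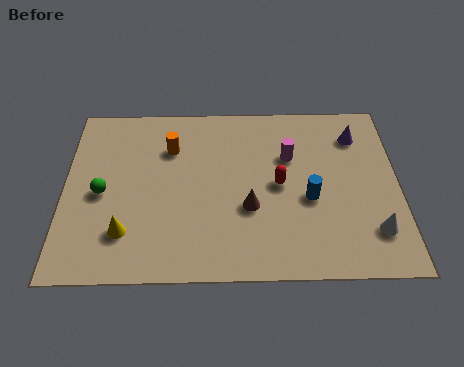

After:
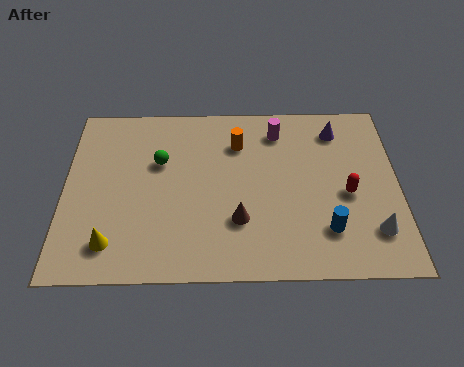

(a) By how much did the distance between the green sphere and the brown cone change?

-1.4

The distance was about 5.5 in the first image and 4.1 in the second, so they moved 1.4 units closer together.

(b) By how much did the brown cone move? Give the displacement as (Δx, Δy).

(-0.4, -0.6)

The brown cone was at about (6.8, 3.2) and moved to about (6.4, 2.6).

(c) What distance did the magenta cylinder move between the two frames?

1.4

The magenta cylinder was near (8.3, 5.7) before and (7.9, 7.0) after, so it travelled √(0.4² + 1.3²) ≈ 1.4 units.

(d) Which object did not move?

the white cone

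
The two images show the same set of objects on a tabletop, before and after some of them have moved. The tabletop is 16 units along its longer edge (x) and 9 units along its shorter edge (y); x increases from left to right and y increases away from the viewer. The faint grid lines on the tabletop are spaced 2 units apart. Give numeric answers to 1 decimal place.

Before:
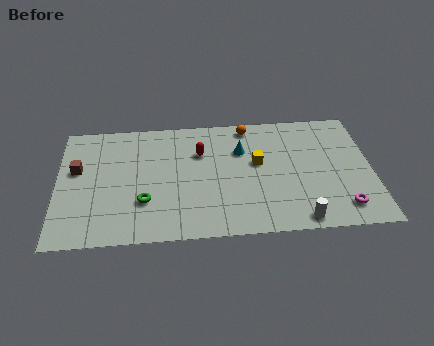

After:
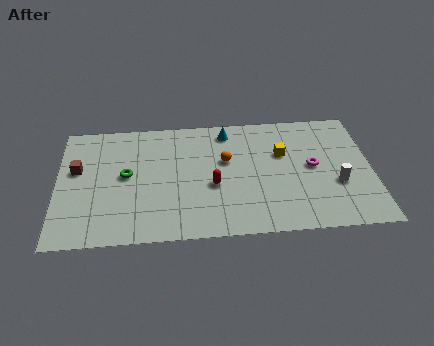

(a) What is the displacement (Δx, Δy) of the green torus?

(-0.9, 2.0)

The green torus started near (4.4, 2.8) and ended near (3.5, 4.8).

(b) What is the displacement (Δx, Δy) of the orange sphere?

(-1.2, -2.5)

The orange sphere was at about (9.8, 8.0) and moved to about (8.6, 5.5).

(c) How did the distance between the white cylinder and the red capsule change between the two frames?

-0.9

They were about 7.2 units apart before and 6.3 after — 0.9 units closer together.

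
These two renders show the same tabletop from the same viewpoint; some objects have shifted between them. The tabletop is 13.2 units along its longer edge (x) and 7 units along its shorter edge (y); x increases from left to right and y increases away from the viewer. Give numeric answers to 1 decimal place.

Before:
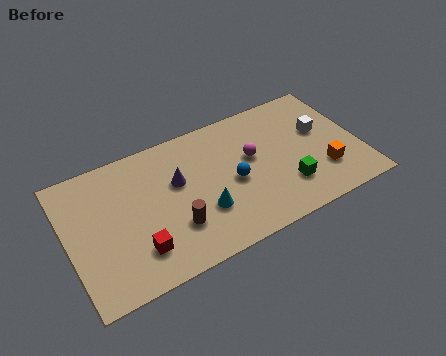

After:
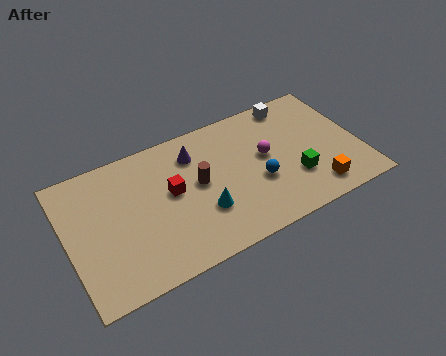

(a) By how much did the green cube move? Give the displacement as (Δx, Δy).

(0.4, 0.3)

From the two frames, the green cube sits at roughly (9.7, 1.9) before and (10.1, 2.2) after.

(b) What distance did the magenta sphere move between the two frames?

0.6

From (8.4, 4.1) to (9.0, 3.9), the magenta sphere covered √(0.6² + 0.2²) ≈ 0.6 units.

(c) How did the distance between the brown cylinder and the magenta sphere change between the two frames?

-1.2

They were about 4.3 units apart before and 3.1 after — 1.2 units closer together.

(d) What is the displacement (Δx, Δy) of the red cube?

(1.8, 2.2)

The red cube started near (2.9, 1.7) and ended near (4.7, 3.9).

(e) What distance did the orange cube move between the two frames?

0.9

The orange cube moved from about (11.4, 2.0) to (10.9, 1.2), a distance of √(0.5² + 0.8²) ≈ 0.9.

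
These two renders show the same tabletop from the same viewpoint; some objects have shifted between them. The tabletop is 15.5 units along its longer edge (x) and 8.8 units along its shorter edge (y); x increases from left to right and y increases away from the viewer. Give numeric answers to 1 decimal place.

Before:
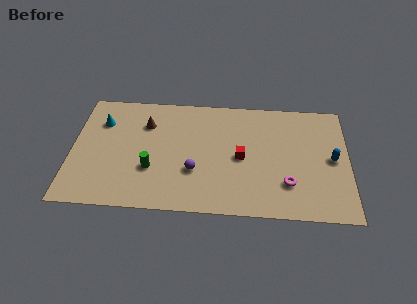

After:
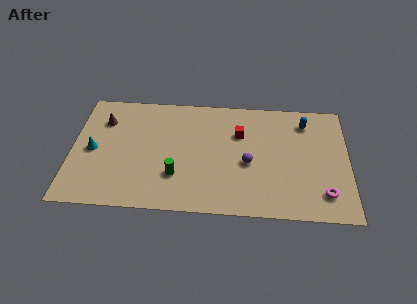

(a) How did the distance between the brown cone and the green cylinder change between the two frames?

+2.3

They were about 3.4 units apart before and 5.7 after — 2.3 units further apart.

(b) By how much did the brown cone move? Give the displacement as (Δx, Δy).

(-2.4, 0.1)

The brown cone was at about (4.1, 6.4) and moved to about (1.7, 6.5).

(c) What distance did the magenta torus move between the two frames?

2.1

The magenta torus moved from about (12.1, 2.4) to (14.1, 1.8), a distance of √(2.0² + 0.6²) ≈ 2.1.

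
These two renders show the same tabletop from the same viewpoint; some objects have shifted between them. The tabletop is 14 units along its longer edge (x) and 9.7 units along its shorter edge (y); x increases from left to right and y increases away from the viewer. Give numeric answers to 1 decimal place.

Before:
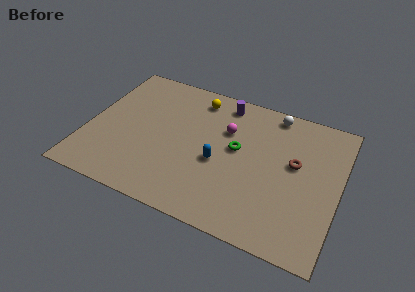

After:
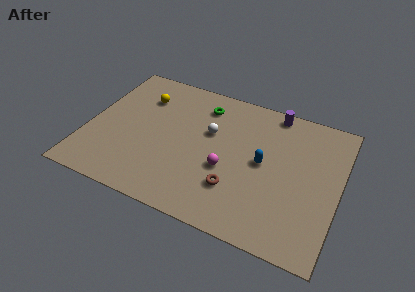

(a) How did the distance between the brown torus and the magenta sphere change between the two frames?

-2.7

The distance was about 4.0 in the first image and 1.3 in the second, so they moved 2.7 units closer together.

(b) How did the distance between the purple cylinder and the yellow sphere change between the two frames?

+6.0

Before: roughly 1.5 units apart; after: 7.5. That's 6.0 units further apart.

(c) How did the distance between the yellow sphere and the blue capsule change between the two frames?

+3.0

The distance was about 4.4 in the first image and 7.4 in the second, so they moved 3.0 units further apart.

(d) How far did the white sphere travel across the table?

4.3

The white sphere moved from about (10.0, 8.7) to (6.7, 6.0), a distance of √(3.3² + 2.7²) ≈ 4.3.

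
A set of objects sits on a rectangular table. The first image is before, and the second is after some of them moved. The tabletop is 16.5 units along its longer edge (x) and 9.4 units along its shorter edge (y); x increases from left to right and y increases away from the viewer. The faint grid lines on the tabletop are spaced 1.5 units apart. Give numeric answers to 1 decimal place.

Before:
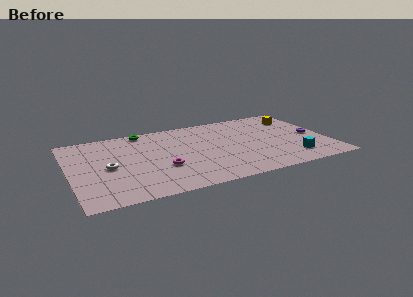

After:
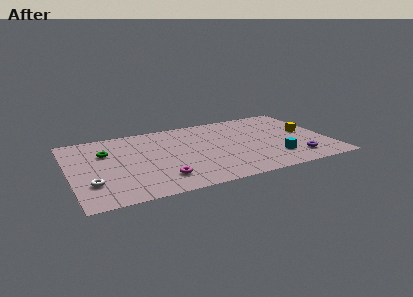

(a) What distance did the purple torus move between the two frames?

3.0

The purple torus was near (15.6, 4.4) before and (14.1, 1.8) after, so it travelled √(1.5² + 2.6²) ≈ 3.0 units.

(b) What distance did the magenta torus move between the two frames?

1.3

The magenta torus was near (5.7, 3.3) before and (5.5, 2.0) after, so it travelled √(0.2² + 1.3²) ≈ 1.3 units.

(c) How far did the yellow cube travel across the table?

2.2

From (14.9, 7.2) to (15.2, 5.0), the yellow cube covered √(0.3² + 2.2²) ≈ 2.2 units.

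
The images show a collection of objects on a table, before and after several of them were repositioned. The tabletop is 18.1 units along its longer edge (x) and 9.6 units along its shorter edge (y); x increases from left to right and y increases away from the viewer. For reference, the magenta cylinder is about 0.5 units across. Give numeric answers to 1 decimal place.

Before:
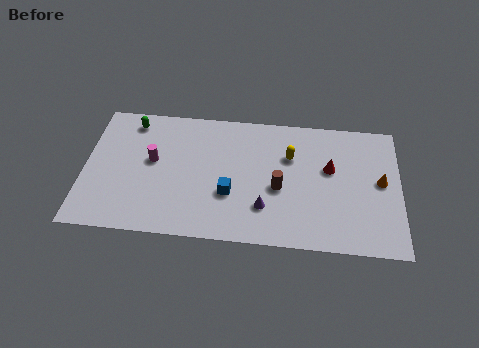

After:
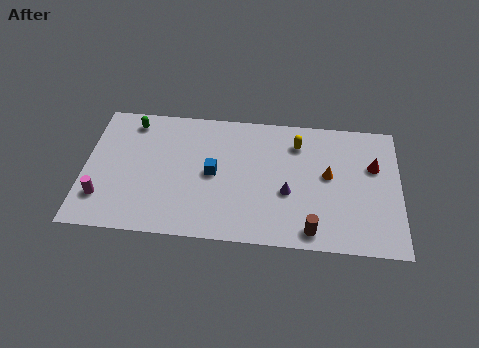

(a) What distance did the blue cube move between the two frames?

1.7

The blue cube was near (8.4, 3.4) before and (7.4, 4.8) after, so it travelled √(1.0² + 1.4²) ≈ 1.7 units.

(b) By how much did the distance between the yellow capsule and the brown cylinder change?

+3.9

The distance was about 2.5 in the first image and 6.4 in the second, so they moved 3.9 units further apart.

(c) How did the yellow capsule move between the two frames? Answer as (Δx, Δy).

(0.4, 1.0)

From the two frames, the yellow capsule sits at roughly (11.8, 6.5) before and (12.2, 7.5) after.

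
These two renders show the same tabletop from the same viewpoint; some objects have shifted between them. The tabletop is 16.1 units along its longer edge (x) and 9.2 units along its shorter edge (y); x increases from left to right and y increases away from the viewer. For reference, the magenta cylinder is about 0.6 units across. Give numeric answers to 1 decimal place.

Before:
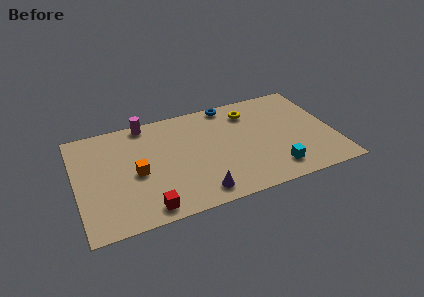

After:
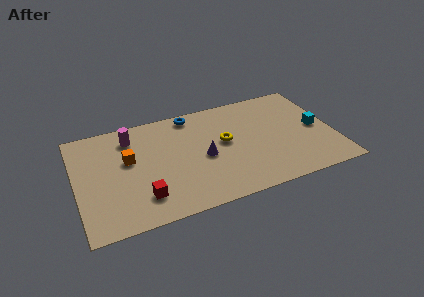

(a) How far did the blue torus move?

2.4

The blue torus was near (9.9, 8.4) before and (7.5, 8.2) after, so it travelled √(2.4² + 0.2²) ≈ 2.4 units.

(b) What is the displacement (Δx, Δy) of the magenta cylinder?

(-1.0, -1.0)

The magenta cylinder started near (4.6, 8.4) and ended near (3.6, 7.4).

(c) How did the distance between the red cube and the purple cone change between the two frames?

+1.3

Before: roughly 3.2 units apart; after: 4.5. That's 1.3 units further apart.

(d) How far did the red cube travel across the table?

1.0

The red cube was near (4.1, 1.1) before and (3.9, 2.1) after, so it travelled √(0.2² + 1.0²) ≈ 1.0 units.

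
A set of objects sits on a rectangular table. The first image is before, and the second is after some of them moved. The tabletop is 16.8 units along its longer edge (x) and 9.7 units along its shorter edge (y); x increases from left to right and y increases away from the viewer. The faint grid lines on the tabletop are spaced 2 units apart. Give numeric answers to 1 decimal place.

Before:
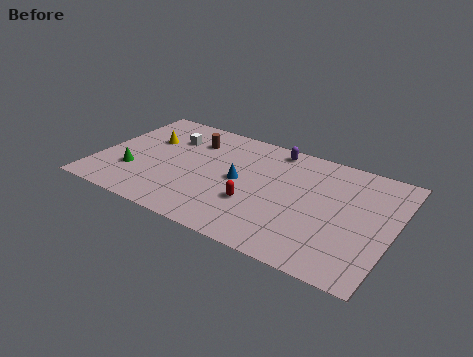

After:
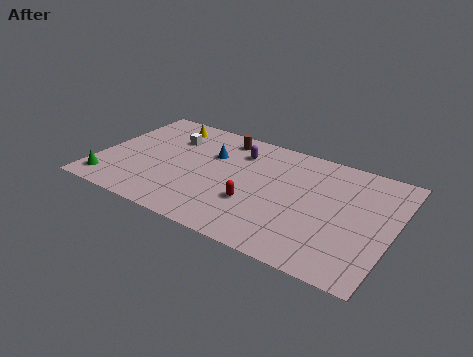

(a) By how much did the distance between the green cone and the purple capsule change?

-0.4

Before: roughly 9.3 units apart; after: 8.9. That's 0.4 units closer together.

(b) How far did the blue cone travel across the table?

2.5

From (8.1, 4.9) to (6.2, 6.5), the blue cone covered √(1.9² + 1.6²) ≈ 2.5 units.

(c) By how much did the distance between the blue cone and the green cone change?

+1.0

The distance was about 6.2 in the first image and 7.2 in the second, so they moved 1.0 units further apart.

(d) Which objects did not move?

the red capsule and the white cube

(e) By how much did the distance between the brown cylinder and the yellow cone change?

+0.7

The distance was about 2.7 in the first image and 3.4 in the second, so they moved 0.7 units further apart.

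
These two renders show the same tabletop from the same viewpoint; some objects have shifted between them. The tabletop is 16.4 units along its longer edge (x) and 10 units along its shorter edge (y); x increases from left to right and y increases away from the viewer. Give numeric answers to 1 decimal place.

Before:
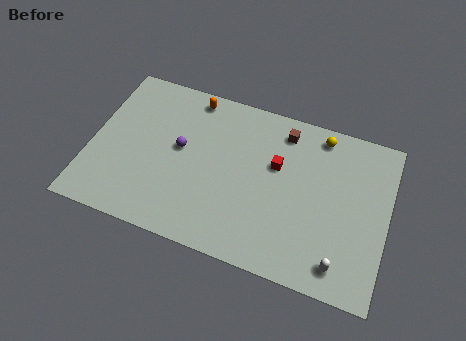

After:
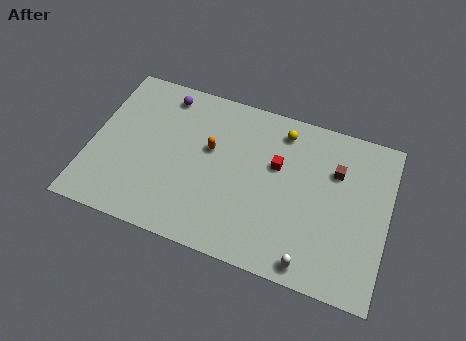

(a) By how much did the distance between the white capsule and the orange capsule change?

-3.8

They were about 11.6 units apart before and 7.8 after — 3.8 units closer together.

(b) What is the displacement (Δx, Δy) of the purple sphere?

(-1.2, 3.1)

The purple sphere was at about (4.9, 5.5) and moved to about (3.7, 8.6).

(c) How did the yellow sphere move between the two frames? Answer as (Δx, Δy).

(-2.1, -0.4)

The yellow sphere was at about (12.4, 8.8) and moved to about (10.3, 8.4).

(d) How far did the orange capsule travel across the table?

3.2

From (5.2, 8.9) to (6.5, 6.0), the orange capsule covered √(1.3² + 2.9²) ≈ 3.2 units.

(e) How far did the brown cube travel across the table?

3.4

The brown cube was near (10.4, 8.4) before and (13.4, 6.9) after, so it travelled √(3.0² + 1.5²) ≈ 3.4 units.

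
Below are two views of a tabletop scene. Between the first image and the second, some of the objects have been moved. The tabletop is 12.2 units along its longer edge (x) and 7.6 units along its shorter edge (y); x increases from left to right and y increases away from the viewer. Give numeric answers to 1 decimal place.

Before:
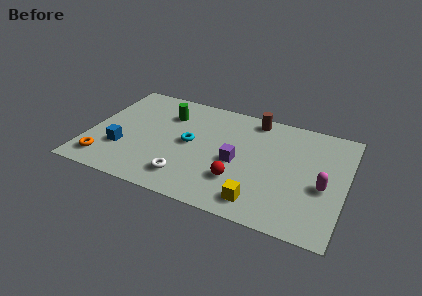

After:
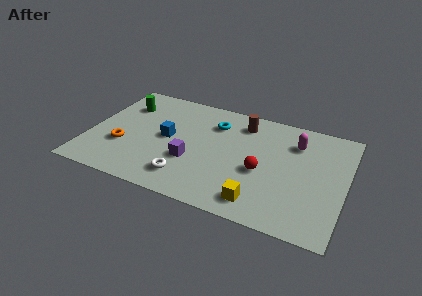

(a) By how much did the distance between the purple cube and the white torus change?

-1.7

Before: roughly 2.9 units apart; after: 1.2. That's 1.7 units closer together.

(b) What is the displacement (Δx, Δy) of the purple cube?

(-2.1, -0.7)

The purple cube was at about (7.1, 3.4) and moved to about (5.0, 2.7).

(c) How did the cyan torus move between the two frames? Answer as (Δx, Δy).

(1.0, 1.8)

The cyan torus was at about (4.8, 3.9) and moved to about (5.8, 5.7).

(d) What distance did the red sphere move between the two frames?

1.4

From (7.3, 2.2) to (8.3, 3.2), the red sphere covered √(1.0² + 1.0²) ≈ 1.4 units.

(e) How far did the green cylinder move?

2.1

The green cylinder moved from about (3.5, 5.6) to (1.4, 5.6), a distance of √(2.1² + 0.0²) ≈ 2.1.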